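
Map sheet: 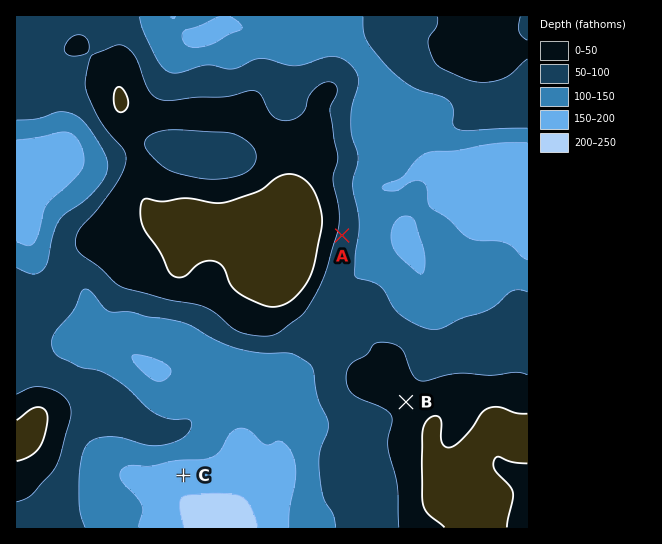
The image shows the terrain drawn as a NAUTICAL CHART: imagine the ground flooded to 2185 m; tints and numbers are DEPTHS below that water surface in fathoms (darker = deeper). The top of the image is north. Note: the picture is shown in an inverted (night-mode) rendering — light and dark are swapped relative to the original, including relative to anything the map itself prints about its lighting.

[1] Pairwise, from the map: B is above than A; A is above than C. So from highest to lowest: B A C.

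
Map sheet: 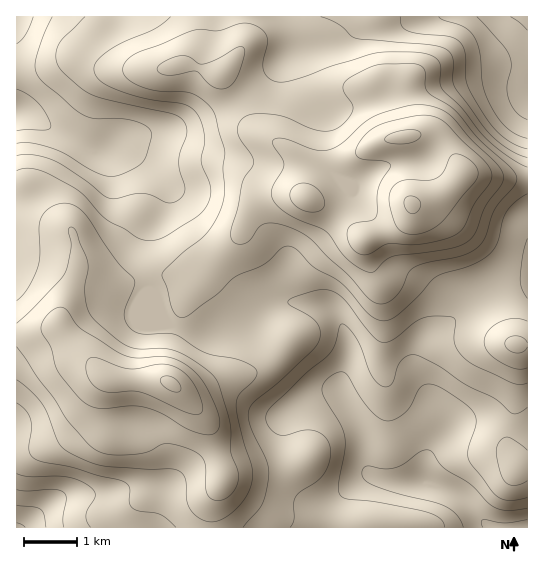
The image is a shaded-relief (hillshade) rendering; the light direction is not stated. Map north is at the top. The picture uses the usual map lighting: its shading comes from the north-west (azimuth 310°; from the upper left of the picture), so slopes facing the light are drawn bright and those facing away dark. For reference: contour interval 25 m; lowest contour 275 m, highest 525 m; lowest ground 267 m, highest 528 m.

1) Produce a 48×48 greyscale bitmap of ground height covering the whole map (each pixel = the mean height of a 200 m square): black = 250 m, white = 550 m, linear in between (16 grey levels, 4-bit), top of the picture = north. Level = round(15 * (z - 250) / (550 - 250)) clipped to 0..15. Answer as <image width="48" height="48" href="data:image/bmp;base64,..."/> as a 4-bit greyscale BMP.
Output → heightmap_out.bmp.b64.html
<image width="48" height="48" href="data:image/bmp;base64,Qk32BAAAAAAAAHYAAAAoAAAAMAAAADAAAAABAAQAAAAAAIAEAAATCwAAEwsAABAAAAAAAAAAAAAAABEREQAiIiIAMzMzAERERABVVVUAZmZmAHd3dwCIiIgAmZmZAKqqqgC7u7sAzMzMAN3d3QDu7u4A////ABIjRFVWZmZnd3d2ZlVVREVVVVREMyERESIzRFVmZmZ3eIh3ZmVVRERFRERDMiEiIjMzRFVWZnd3iJmHdmVVREREQzMyIiIzQ0RERFVWZnd3iZmYdmVVREMzMiIiIiNEVFVVVVZmZ3d3iZmYdmZlVEMyIiIiIjNFVVZmZmd3d4d4iZmYdmZmVUMyIiIiMzRVVWZnd4iIiIiIiZmYdmZmZUMzMzIjM0RVVWZ3iImZmZmZmZmIdmZmZUMzMzMzM0RVVWZ3iJmpmZmZqqmHZVVVVUMzMzMzM0RVVWZ4iZqpmZmaq6qHZVVVVEMzRDMzMzRVVWZ4maqqmZqru7mHZVVUREM0REMzMzRFVWd4mqqqqqu8y6mHZVVERDNEREQzM0RVVXeJqqu7u7zMy6mHdlVERDREVUQzREVVZniZqrvMzMzcupiId2VURDRFVURERVVmZomaq7zMvMzMqZiIh3ZVRERVVVRFVWZnd4maq7u7u7u6mIiId3dmVERVVVVVZmd3iJmqq7u6mZmZiHd3d3d2ZURWZlVWZneImZmqu7qpiIiId3d3d3d3ZVVWZmVmZneJmZqquqmYh3d3d3d3d3d3ZVVnd2ZmZneIiJmqqpmId3d3d3d3d3d2ZVZ3h3ZmZmd3iImaqpiId3d4h3d3dmZmZVZ4iHd2ZmZ3d4iZqZiIh3eIiHd3dmZmZmeJmYd3dmZmdniJmZiIh3eIiId3d3dmZniaqZh3d3ZmZneImZiIh3eIiIh3d3d3d4mqqZiHd3d2ZneImZiId3eIiIiIh3d3iJqqqZmIiHd3ZneImZiHd3d4iIiIiHd4iau7qqqpmYh3dneImZh3d2d3eIiZiIiImqvMu7u7qqmHdneImYh3ZmZnd4iZmIiJqrzMzMzMy6mHdneImYdmZmZmZ4iZmZmqq7u7zN3dzLqYd3d4iHdmZmVWZniZmaq7u7u7ze7d3LqYd3d3d3ZVVVVVVniJmqvMu7q7ze7t3Muph3d3d2VVVVVVVmeJmqvMu6qrzd3d3cy5mHd2ZlRERERVVneJmqu7uqqrvN3d3dy6mGZmVUQ0RERVZniJmaq7qqu7vMzM3dy6mGZVRDMzNERVZneImaqqqru7u8zMzcyph0REMzMzNERFZneJmqqqqqvMzMzMzLqXZTMzMzMzNERFVniJmqqpmaq8zd3My6l1RCIjMzMzNERFVniZmZmZmZqrzMzMupdUMyIjM0RERERVZ3iJmZmYiJmau7u7qXZDMyIzRERFVVZmZ4iImIiIiImZqqqqmGVDMiM0RFVWZnd3eIiIiIiIiJmZmZmYh1QzIjNERVZneIiIiJmYiIiIiJmZmZmYdlQzIjREVWZ3iImZmZmYh3d3iImZmZmYdlQzIjRFVmZ3iImZmZmZh3d3d4iJmZmIdlQzIjNFVmZneIiJmImZh3d3d3d3iIh3ZlQzIjNFVWZmZ3eIiIiJiHd2ZmZmZmZmZUQyIiNEVVZmZmd3iIiIh3d3ZmZmZVVVVEMyISM0RVVVVmZnd3d3d3ZmZmZmZVRERDMiEQ=="/>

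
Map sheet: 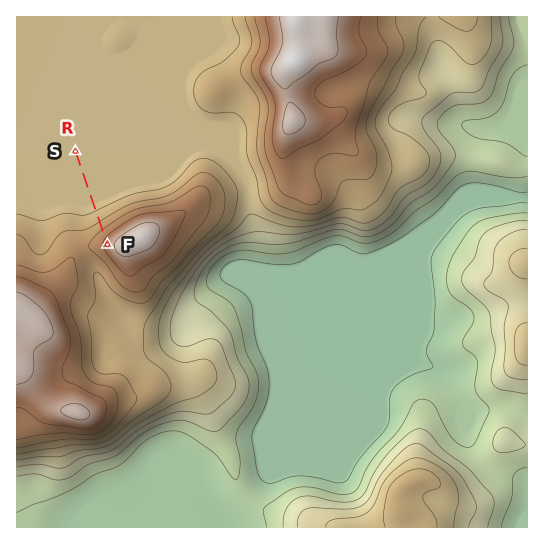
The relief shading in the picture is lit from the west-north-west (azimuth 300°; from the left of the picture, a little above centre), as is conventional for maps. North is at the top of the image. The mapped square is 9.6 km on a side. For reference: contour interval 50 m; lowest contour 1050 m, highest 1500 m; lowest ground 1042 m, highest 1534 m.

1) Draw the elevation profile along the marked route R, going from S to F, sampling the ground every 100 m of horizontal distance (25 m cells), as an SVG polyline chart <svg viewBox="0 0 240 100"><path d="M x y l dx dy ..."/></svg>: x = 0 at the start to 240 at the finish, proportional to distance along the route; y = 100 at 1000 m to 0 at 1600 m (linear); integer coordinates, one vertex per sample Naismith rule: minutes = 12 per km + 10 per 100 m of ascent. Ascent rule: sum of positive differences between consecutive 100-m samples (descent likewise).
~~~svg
<svg viewBox="0 0 240 100"><path d="M0 53l13 0 13 0 13 0 13 0 13 0 13 0 13 0 13 0 13 0 13 0 13-1 13-3 13-3 13-5 13-5 13-5 13-5 13-3 6-1"/></svg>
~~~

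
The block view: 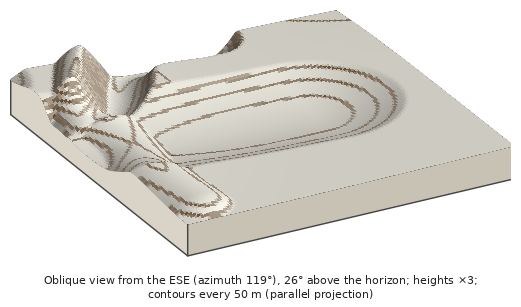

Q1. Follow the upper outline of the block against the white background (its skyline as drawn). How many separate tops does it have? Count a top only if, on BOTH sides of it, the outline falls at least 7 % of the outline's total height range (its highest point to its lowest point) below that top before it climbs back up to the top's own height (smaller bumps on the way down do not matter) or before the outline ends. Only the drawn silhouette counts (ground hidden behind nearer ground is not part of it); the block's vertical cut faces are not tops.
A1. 2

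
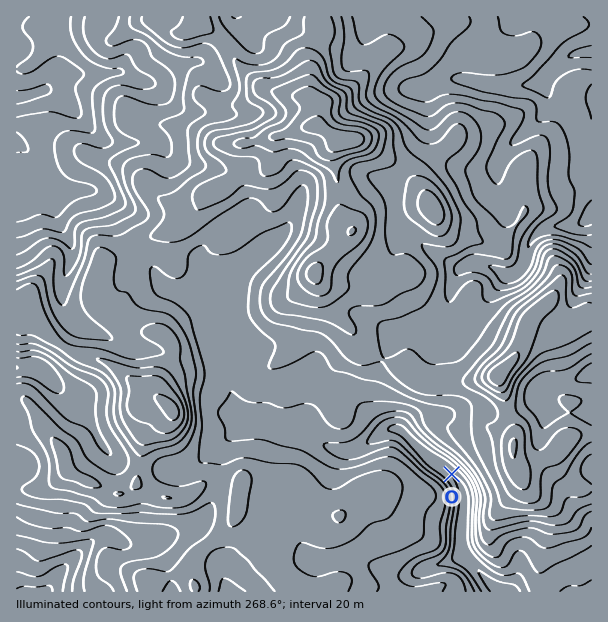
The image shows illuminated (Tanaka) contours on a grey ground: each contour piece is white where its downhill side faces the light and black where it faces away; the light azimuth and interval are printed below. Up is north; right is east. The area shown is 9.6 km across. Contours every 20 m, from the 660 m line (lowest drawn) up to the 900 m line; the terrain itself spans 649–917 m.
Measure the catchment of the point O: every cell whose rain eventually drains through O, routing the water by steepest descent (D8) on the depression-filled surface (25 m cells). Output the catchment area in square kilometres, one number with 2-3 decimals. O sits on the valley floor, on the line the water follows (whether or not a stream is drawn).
22.220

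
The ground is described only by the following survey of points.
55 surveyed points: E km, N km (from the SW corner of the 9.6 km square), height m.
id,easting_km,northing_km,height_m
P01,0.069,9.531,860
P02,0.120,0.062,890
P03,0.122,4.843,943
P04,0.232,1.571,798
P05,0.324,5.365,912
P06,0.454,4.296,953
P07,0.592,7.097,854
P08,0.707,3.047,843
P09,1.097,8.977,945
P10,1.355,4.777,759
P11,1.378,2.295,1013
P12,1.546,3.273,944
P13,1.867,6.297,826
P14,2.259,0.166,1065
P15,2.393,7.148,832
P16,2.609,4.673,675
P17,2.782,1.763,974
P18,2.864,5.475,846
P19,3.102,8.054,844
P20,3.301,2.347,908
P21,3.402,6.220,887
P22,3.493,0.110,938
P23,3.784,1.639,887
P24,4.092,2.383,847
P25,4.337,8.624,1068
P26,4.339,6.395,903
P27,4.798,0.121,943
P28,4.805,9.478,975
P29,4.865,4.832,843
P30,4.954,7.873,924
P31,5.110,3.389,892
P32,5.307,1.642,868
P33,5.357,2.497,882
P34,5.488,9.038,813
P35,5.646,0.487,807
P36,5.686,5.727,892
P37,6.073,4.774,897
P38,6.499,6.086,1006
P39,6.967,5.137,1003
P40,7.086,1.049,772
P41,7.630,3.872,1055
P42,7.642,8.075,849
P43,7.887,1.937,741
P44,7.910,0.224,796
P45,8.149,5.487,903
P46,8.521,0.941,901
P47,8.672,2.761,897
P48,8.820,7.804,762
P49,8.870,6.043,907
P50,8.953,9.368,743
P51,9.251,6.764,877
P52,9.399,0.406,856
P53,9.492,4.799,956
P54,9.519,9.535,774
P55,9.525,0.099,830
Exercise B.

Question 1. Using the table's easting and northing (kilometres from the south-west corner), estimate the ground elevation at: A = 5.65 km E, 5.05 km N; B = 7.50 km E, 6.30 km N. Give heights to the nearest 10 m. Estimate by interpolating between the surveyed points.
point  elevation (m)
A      850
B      920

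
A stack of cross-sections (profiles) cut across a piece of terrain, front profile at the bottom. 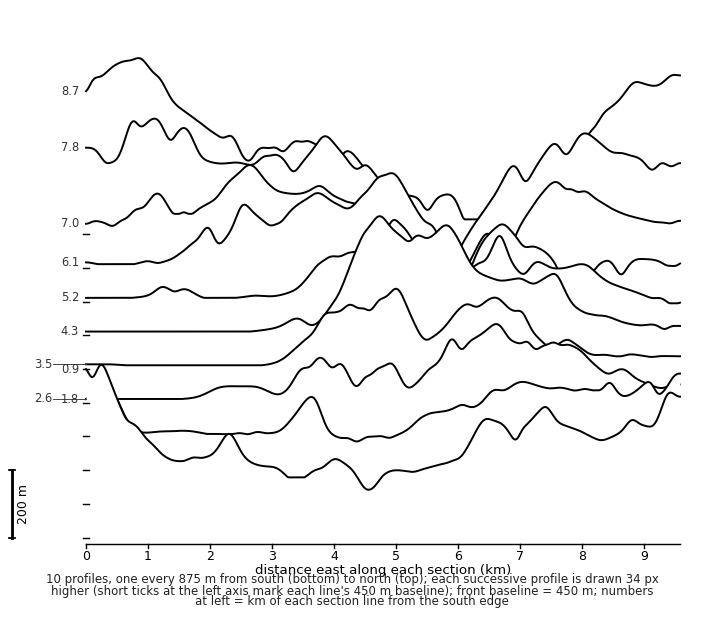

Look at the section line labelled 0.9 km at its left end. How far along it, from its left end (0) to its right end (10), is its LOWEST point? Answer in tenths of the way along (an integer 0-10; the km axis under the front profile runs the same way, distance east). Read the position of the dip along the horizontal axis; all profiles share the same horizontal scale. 5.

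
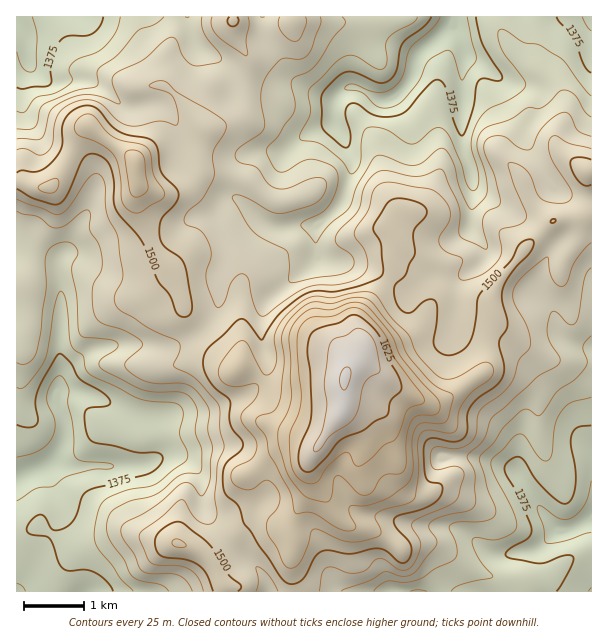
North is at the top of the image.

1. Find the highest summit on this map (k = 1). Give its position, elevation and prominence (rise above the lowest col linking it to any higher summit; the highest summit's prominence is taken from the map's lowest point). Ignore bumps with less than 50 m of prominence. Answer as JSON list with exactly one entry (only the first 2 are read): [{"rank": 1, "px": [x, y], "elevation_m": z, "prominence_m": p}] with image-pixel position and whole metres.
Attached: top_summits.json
[{"rank": 1, "px": [345, 378], "elevation_m": 1678, "prominence_m": 351}]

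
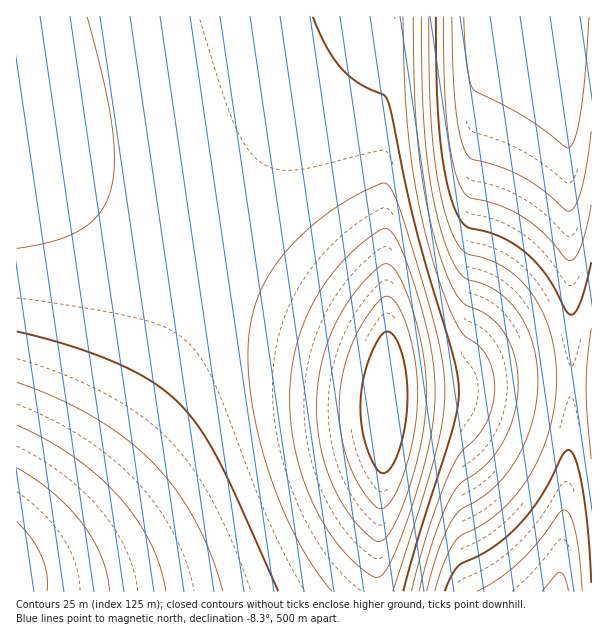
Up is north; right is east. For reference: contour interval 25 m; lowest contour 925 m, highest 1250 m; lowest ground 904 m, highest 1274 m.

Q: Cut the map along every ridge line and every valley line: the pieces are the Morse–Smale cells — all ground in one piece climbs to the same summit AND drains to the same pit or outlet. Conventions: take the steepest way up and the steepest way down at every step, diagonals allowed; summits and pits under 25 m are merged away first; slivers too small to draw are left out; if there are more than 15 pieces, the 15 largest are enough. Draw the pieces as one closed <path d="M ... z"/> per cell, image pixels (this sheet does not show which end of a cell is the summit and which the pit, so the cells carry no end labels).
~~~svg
<path d="M591 16l-574 0-1 145 86 41 99 54 174 86 11 11 1 39 9-4 71-2 24-4 100 0z"/><path d="M17 162l-1 429 359 1 11-172 2-55-3-15-10-8-174-86-99-54z"/><path d="M555 380l-64 2-24 4-71 2-6 2-4 3-1 56-9 118 1 25 215-1 0-208z"/>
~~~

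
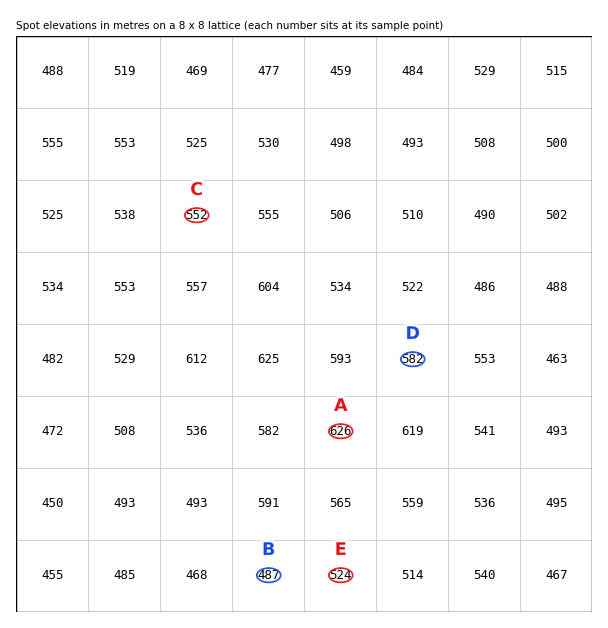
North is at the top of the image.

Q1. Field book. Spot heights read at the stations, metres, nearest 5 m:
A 625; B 485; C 550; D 580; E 525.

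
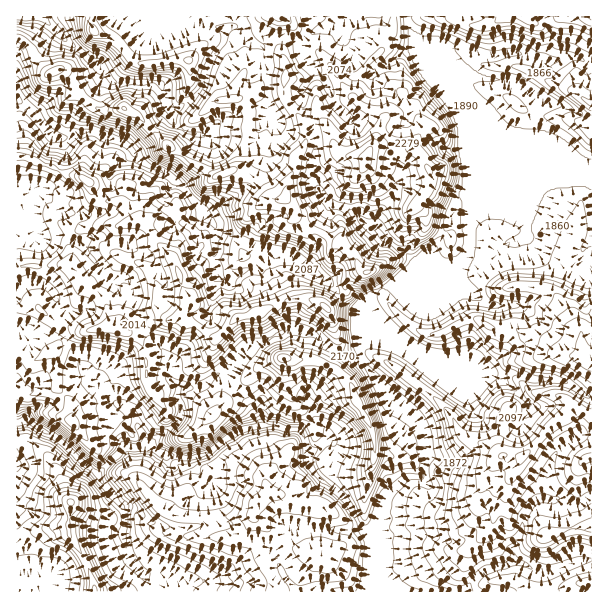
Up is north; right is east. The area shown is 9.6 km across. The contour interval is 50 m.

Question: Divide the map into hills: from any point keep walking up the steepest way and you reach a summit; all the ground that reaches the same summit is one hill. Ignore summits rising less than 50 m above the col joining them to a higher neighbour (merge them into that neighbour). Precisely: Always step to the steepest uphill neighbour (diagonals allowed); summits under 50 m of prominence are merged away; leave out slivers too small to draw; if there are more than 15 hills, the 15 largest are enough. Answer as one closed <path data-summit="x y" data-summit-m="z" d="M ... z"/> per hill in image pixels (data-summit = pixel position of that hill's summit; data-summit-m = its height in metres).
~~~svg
<path data-summit="366 159" data-summit-m="2427" d="M17 100l-1 322 8-1 14-15 18-4 21-18 16 0 7 2-2 1 9 11 21 10 6 6 5 14-12 6-3 10 7 4 19-3 11-11 13-8 7-10 0-8-5-9 2-12-10-12-2-21-7-6-25 6-26 19-9 11-37-46-14-3 6-1 4-4 8-17 6 1 11-4 7-16 15-16 18-1 5 5 5 12 7 7 9 3 12 0 5-5 2-8-14-28-4-5-26-15 7-1 28-16 27-3 18-10-25-31-21-13-12-5-12-12-22 18-2 16-12 12-5 14-19 2-17-6-20-20 13-4 10-14 4-12-2-17-3-3-8-2-14-19z"/><path data-summit="591 363" data-summit-m="2269" d="M587 181l-36 1-48 20-12 10-17 9-5 7-1 24-9 10-52 22-9 4-15 0-13 9-9 21-1 35 6 13 23 30 15 8 26-32 0-4-25-20 20 8 31 6 23 11 37 0 15 6 32 1 13 8 6 6 10 4 0-213z"/><path data-summit="522 456" data-summit-m="2270" d="M413 350l-4 1 21 17-3 9-23 27 16 19 4 11 2 31-6 11-15 2-19 17-12 32-7 4 5 9-5 51 98 1 17-20 15-6 7 0 10-6-2-8 10-21 1-15 6-10 8-7 17-1 0-9-6-15 4-13 4-9 14-13 9-5 13 1 0-36-29-19-32-1-15-6-37 0-23-11-31-6z"/><path data-summit="258 503" data-summit-m="1974" d="M276 426l-18 0-18 4-31 22-17 6-27-2-16-11-9 3-15-2-27 28 4 8 22 28-2 27 4 12 6 12 18 21 3 10 143 0-13-17-11-21 0-5 16-21 38 0 16 2 20-2-16-28-10-10-12-8-14-15-2-17-6-16-3-4-11 0z"/><path data-summit="326 308" data-summit-m="2363" d="M203 214l-17 9-27 3-28 16-7 1 27 15 15 29 0 12-5 5-12 0-9-3-6-6-1 2 6 33 8 10 16 10 5 7 0 18 11 15 4-4 14 2 7-3 6-6 14-7 24-24 43-20 21 4 18 16 14 6 16-6 0-37-13-9-17-19-33-25-22 0-18 8-15 5-14 9-4 0-7-7-3-13 2-33z"/><path data-summit="591 17" data-summit-m="2306" d="M591 16l-183 0 0 7 24 55 24 29 6 14 1-34-12-28-1-10 14 0 24 7 27-4 24 9 13 0 23-5 12 6 4 0z"/><path data-summit="357 402" data-summit-m="2235" d="M359 349l-12 5-12-2-13 22-15 18 0 9 5 12 16 21 0 4-8 8-12 7 0 11 16 18 12 8 10 10 14 25 6 7 8-5 12-32 19-17 15-2 2-2 4-9 0-27-12-24-12-11-13-7-9-9-14-21z"/><path data-summit="71 503" data-summit-m="1963" d="M26 420l-10 3 0 168 31 1 5-7 0-7-5-6 6 2 16-4 55-27 0-33-22-28-4-8-15-11-23-23z"/><path data-summit="285 197" data-summit-m="2363" d="M300 96l-7 8-17 11-3 0-5-7 0 6-6 8-6 16 2 26-6 10-2 9-37 29-8 4 9 8 2 6 9 6 18 5 8 5 12 1 8 7 2 5 21-3 12 9 12-14-2-18 15-29-9-7-3-6 0-12-5-9 2-33z"/><path data-summit="429 170" data-summit-m="2357" d="M431 79l-18 15-11 5 4 3 3 6 0 9-9 11-4 22 1 11 6 15-9 19-16 21-4 11 13 14 15 9 14 14 18-15 21-35 10 0 3 4-2-24 3-20-5-21-1-31-12-21z"/><path data-summit="591 102" data-summit-m="2160" d="M464 49l-14 1 1 9 12 28 1 37 0-34 4-7 6-5 42 4 25 17-6 18-1 18-8 20-16 37-12 12 2 1 6-5 45-18 36-1 4 3 1-121-17-7-23 5-13 0-24-9-27 4z"/><path data-summit="282 357" data-summit-m="2278" d="M294 328l-7 2-39 18-26 24 10 15 16 17 10 22 18 0 29 7 17-7-10-13-5-12 0-9 15-18 10-20 6-3-8-3-18-16z"/><path data-summit="233 99" data-summit-m="2167" d="M234 26l-4 0-6 4-1 14-9 10-8 15-6 21-11 12-19 8 2 10 16 13 22 5 15-2 27 3 4-2 6-15 6-8 0-37-4-14 0-13-12-7z"/><path data-summit="366 272" data-summit-m="2409" d="M332 204l-16 29 2 18-11 15 23 17 17 19 13 9 0 19 1-12 9-21 13-9 10-2 21-19 1-4-13-13-15-9-10-12-12-6-9-9z"/><path data-summit="56 71" data-summit-m="2024" d="M44 18l-1 5-9 15-18 18 0 43 21 18 14 19 12 2 7-21 10-15 20-19 4-11-6-8-8-3-9-11-22-16z"/>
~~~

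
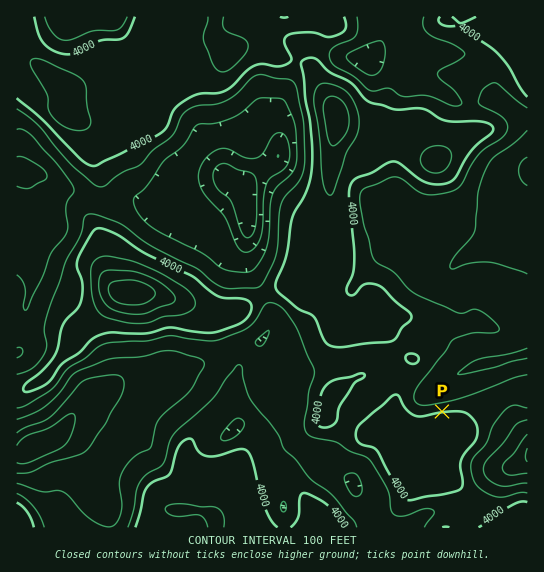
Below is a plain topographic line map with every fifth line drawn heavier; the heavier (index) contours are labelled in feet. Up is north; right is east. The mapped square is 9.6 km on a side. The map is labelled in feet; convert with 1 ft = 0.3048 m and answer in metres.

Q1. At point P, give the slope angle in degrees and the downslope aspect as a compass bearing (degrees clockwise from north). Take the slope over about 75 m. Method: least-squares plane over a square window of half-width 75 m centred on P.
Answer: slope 9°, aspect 352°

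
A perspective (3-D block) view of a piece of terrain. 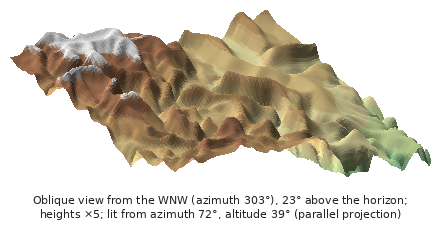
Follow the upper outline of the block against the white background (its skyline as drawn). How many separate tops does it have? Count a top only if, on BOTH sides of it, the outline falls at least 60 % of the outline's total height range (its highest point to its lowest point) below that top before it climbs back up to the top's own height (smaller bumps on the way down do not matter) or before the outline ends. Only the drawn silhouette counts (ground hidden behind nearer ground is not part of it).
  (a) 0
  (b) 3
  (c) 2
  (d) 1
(a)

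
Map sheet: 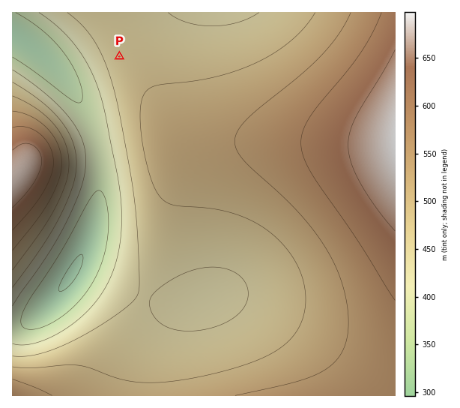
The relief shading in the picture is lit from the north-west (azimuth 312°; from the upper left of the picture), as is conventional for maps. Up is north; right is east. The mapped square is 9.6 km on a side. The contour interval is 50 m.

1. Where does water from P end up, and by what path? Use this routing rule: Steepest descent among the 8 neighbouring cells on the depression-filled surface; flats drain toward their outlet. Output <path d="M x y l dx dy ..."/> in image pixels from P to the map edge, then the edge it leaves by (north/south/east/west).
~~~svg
<path d="M119 56l-13 0-22 22-19 0-27-26-18-14-8-4"/>
exit: west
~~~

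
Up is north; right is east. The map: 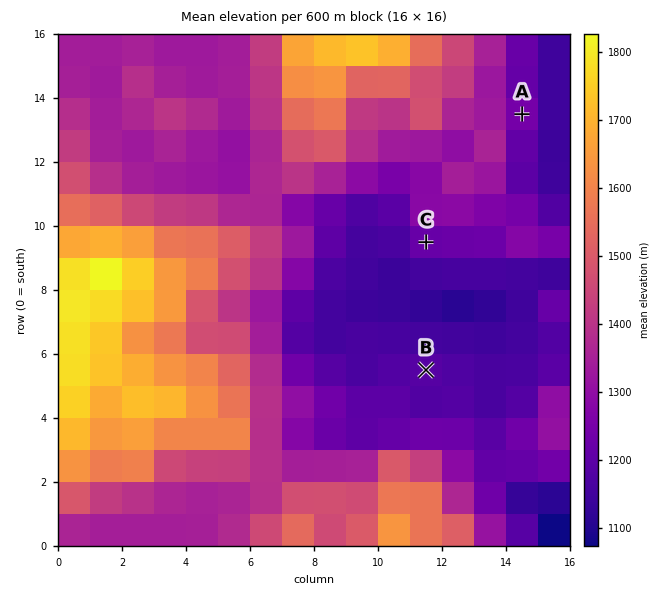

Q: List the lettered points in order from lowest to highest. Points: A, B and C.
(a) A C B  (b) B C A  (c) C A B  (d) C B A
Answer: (b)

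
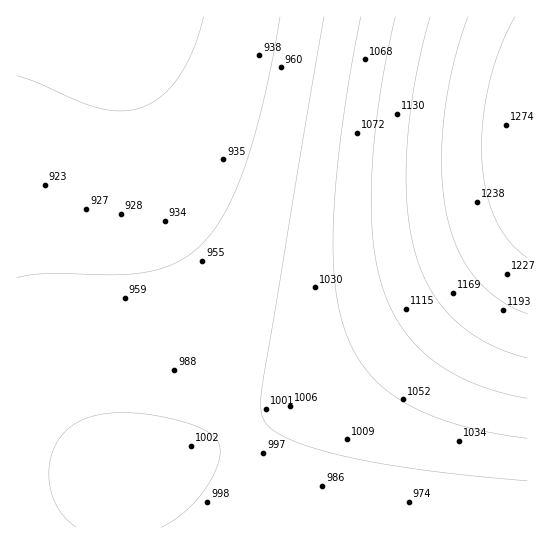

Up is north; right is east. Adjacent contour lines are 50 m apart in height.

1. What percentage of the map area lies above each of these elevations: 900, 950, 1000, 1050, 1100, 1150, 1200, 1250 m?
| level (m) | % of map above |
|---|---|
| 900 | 95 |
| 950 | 78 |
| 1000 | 47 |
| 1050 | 28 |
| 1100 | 20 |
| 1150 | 14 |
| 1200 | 8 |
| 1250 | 3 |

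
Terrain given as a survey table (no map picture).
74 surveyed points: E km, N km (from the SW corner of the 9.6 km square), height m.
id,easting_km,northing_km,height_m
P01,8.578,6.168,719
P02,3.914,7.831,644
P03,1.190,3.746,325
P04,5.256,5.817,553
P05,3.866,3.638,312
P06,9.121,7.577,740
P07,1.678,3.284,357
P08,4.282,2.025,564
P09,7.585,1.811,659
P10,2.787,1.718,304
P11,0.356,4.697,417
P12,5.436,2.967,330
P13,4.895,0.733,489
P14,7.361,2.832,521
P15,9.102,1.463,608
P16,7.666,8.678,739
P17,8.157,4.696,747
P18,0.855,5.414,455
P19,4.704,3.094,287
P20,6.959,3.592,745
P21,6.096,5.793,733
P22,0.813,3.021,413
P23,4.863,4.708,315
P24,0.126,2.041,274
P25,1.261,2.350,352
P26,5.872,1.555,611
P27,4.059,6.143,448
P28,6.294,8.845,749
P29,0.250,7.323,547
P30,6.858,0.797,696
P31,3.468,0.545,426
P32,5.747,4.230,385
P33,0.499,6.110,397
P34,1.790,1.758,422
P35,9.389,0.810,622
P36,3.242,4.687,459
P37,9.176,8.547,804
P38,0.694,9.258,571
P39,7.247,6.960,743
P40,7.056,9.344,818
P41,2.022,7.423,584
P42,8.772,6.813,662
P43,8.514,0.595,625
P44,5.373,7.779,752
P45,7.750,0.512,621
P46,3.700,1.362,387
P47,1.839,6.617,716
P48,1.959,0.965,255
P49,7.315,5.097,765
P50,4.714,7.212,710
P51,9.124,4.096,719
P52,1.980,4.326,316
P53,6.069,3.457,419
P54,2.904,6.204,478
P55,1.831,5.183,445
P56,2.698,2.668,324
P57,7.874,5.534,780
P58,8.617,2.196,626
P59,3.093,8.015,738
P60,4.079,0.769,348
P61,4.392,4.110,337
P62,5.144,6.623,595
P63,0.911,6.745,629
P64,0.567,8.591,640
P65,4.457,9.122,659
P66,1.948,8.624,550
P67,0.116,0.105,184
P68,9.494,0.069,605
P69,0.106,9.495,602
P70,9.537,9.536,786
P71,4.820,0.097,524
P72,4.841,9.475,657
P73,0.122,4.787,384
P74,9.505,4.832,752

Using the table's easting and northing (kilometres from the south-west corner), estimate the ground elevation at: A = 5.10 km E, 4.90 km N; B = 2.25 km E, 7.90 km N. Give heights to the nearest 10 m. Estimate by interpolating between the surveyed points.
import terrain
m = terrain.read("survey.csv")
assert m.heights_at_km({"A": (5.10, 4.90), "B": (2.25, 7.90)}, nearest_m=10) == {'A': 330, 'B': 570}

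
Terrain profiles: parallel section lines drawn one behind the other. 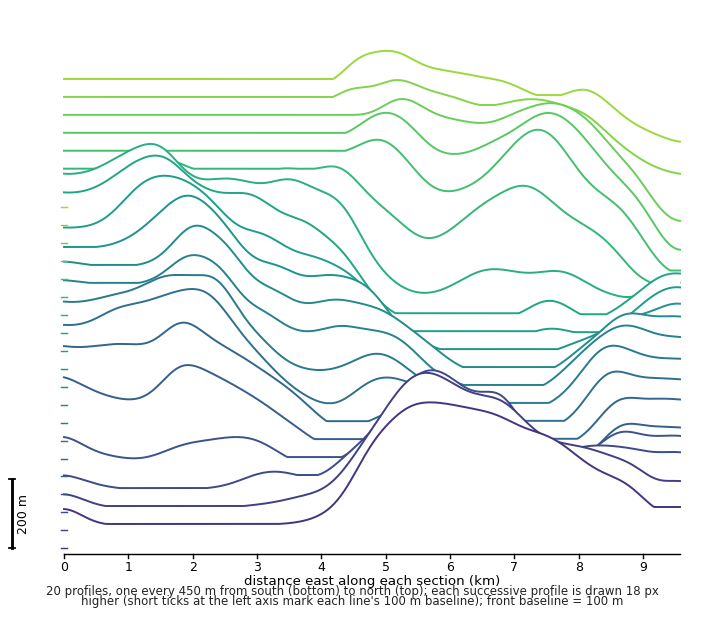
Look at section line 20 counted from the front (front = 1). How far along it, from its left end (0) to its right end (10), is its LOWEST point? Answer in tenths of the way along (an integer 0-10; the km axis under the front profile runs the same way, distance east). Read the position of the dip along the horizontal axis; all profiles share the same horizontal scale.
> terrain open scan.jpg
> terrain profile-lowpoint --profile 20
10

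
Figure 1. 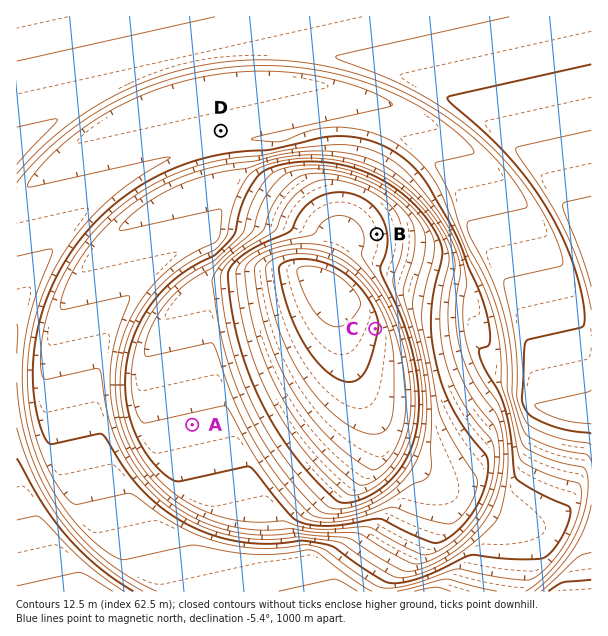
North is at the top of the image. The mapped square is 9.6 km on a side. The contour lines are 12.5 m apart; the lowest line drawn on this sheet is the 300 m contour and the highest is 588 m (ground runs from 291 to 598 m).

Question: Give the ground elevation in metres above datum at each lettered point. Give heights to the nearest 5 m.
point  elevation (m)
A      425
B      370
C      310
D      510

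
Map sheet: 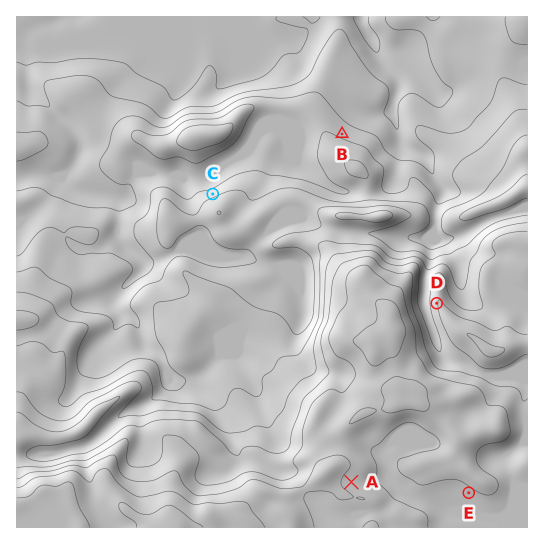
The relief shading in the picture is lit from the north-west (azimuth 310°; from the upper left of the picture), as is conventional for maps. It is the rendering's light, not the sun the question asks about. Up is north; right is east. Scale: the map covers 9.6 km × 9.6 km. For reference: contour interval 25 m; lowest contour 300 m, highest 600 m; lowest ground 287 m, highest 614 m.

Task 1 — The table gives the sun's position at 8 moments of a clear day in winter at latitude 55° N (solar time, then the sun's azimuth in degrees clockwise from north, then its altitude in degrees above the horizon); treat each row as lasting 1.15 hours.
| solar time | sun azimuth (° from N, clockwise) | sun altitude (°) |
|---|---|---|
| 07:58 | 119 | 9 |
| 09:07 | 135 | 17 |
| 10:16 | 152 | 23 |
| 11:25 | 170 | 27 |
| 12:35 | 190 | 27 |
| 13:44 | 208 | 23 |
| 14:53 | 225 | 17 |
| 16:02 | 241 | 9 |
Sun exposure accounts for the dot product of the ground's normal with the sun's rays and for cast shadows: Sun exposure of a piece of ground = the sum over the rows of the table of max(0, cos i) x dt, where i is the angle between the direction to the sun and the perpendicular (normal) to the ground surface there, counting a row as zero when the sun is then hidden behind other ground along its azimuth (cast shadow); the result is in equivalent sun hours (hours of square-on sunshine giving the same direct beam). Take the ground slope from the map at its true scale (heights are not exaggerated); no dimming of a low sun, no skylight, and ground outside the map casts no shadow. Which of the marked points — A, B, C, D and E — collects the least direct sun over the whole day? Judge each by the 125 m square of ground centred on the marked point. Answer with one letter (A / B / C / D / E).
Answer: C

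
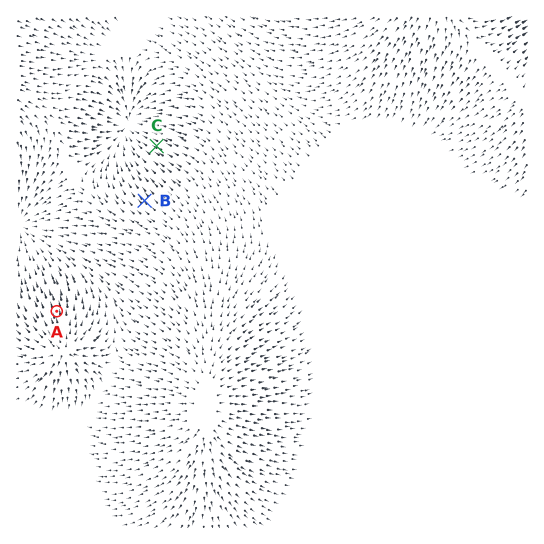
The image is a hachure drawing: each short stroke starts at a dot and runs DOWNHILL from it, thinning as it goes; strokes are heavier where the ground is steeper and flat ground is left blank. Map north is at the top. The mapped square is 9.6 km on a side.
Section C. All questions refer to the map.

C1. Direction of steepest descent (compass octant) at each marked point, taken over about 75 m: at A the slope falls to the N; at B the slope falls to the NW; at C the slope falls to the NW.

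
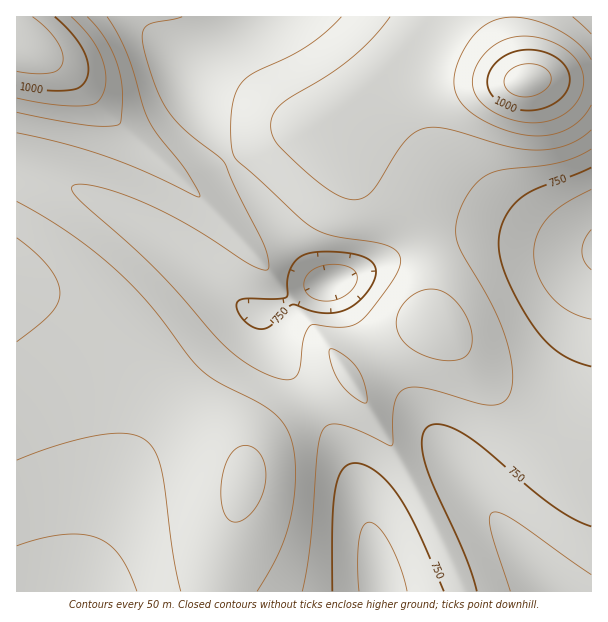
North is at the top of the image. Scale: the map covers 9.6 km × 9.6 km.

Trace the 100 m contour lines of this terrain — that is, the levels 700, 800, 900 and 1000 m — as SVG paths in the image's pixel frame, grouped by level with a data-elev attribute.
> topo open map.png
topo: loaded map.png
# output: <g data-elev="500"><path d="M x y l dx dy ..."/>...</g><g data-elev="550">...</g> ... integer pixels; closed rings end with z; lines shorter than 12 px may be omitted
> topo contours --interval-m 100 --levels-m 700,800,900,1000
<g data-elev="700"><path d="M359 591l-1-27 1-24 4-13 3-4 3-1 5 2 6 5 10 15 11 24 6 23"/><path d="M510 591l-19-61-2-12 2-4 3-2 7 1 14 8 76 54"/><path d="M591 319l-22-8-17-14-8-10-5-11-4-12-1-10 3-19 11-17 16-14 27-15"/><path d="M320 300l-11-4-5-8 1-9 6-8 10-5 14-2 12 2 8 6 2 4 0 6-9 11-13 7z"/></g><g data-elev="800"><path d="M302 591l9-49 7-95 3-13 5-7 7-3 12 2 47 20 1-3 0-24 1-15 5-11 6-4 9-2 12 1 51 15 12 2 8 0 6-3 7-9 2-10 0-15-3-17-5-18-12-28-30-51-6-15 0-11 1-10 5-12 6-12 11-14 13-7 14-4 52-6 18-6 15-8"/><path d="M17 546l22-7 23-4 19-1 15 4 12 6 11 10 9 15 9 22"/><path d="M341 17l-15 15-18 14-20 11-34 16-12 10-7 12-3 15-1 22 1 20 5 9 74 66 10 5 11 4 43 6 14 4 10 8 1 9-3 10-7 12-21 27-10 10-8 4-7 1-30-3-4 2-7 13-4 33-5 6-7 2-12-3-15-6-15-9-15-11-16-16-55-62-28-28-49-42-10-14 0-3 3-1 13 0 20 4 26 9 52 26 65 41 12 5 5-1 0-11-4-13-28-56-11-25-7-8-30-23-14-14-12-18-10-25-9-32-1-9 2-6 8-6 30-6"/></g><g data-elev="900"><path d="M230 521l9 1 10-7 9-12 6-15 2-14-2-13-6-9-9-6-7 0-8 4-6 8-5 13-2 17 1 15 3 12z"/><path d="M17 342l34-28 7-11 2-10-3-12-8-14-14-15-18-14"/><path d="M17 112l73 14 21 0 9-3 2-30-4-27-12-27-19-22"/><path d="M591 60l-6-9-8-9-23-14-26-9-12-2-12 1-18 6-14 14-13 22-4 11-1 10 1 9 3 8 5 7 8 8 24 13 27 9 23 1 19-5 16-11 11-15"/></g><g data-elev="1000"><path d="M519 110l14 0 12-2 11-6 8-7 5-9 1-9-4-9-6-8-17-8-18-2-18 4-13 11-6 13 0 8 2 6 4 6 7 5z"/><path d="M17 86l27 4 22 0 12-2 8-7 2-13-4-17-12-17-17-17"/></g>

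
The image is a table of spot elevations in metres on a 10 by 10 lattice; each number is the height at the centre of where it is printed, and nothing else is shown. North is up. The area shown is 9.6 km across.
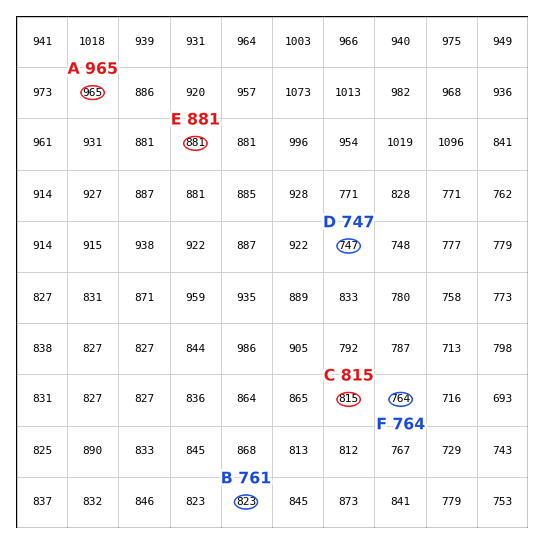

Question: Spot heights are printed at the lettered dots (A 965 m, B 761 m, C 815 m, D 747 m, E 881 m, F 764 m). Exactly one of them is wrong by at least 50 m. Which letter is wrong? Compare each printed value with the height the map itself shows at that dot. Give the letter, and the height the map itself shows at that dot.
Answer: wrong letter B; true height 823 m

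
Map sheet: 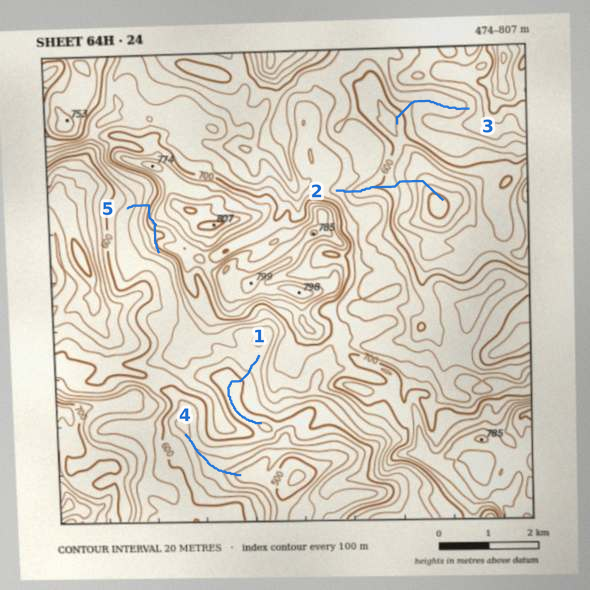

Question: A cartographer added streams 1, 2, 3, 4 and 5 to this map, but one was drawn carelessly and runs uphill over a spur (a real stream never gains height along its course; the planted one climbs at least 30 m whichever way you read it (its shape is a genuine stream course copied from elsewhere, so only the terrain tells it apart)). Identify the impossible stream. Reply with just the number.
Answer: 5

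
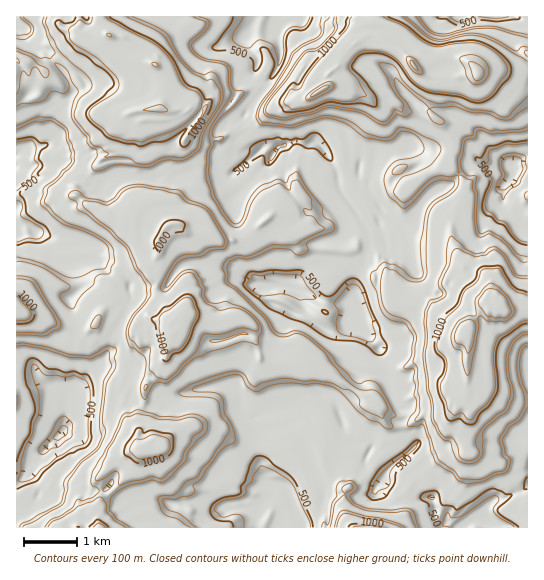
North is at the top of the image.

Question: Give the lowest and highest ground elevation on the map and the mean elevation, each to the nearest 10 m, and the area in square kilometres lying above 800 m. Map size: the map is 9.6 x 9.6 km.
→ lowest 130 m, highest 1360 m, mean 730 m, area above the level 29.5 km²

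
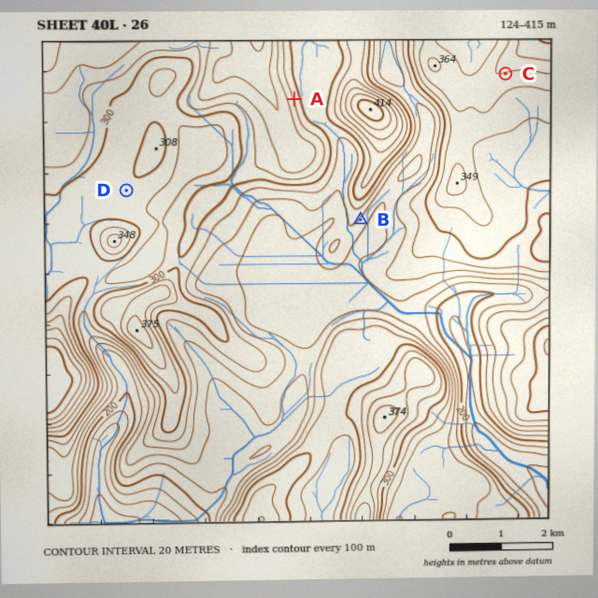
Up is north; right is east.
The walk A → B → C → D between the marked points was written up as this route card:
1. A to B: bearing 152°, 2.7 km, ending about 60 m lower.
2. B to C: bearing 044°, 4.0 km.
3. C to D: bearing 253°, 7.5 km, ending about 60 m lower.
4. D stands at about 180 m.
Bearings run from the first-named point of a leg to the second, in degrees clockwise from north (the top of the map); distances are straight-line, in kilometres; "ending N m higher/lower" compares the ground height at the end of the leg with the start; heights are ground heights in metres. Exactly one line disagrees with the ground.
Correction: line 4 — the height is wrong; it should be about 290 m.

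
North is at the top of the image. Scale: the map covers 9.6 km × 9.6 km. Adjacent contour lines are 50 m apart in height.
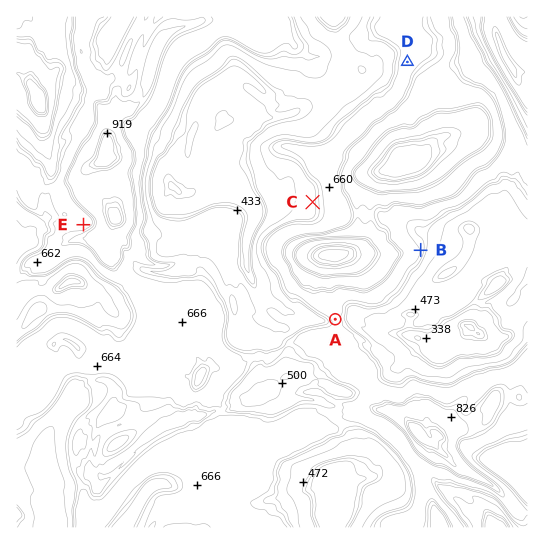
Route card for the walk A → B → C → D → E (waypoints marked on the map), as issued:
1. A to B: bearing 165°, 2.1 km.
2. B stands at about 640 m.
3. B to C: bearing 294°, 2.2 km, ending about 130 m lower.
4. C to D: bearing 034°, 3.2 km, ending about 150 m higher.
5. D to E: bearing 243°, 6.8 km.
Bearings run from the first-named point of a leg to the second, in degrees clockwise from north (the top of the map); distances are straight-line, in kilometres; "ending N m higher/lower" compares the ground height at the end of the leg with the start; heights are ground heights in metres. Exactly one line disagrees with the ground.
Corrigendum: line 1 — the bearing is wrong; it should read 51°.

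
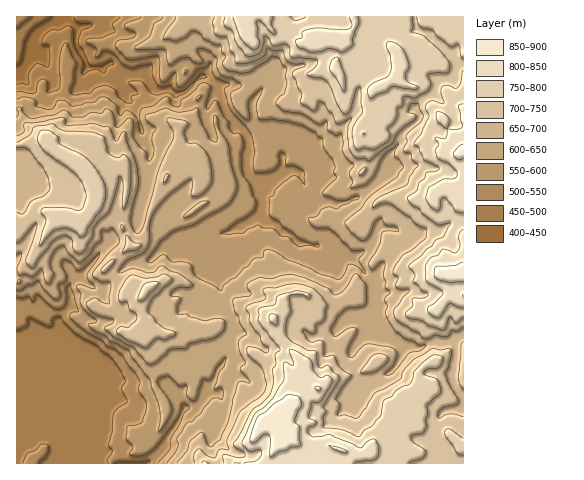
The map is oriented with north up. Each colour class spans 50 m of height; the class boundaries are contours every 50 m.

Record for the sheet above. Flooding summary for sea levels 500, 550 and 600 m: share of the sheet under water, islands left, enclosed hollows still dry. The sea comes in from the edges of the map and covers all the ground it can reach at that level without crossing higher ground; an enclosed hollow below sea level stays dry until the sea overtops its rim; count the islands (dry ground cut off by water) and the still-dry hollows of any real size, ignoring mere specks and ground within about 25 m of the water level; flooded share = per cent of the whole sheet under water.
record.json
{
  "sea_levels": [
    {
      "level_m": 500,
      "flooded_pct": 10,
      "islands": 0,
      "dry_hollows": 0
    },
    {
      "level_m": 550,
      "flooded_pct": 17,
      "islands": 0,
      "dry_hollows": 0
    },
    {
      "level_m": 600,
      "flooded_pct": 30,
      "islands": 0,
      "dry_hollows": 0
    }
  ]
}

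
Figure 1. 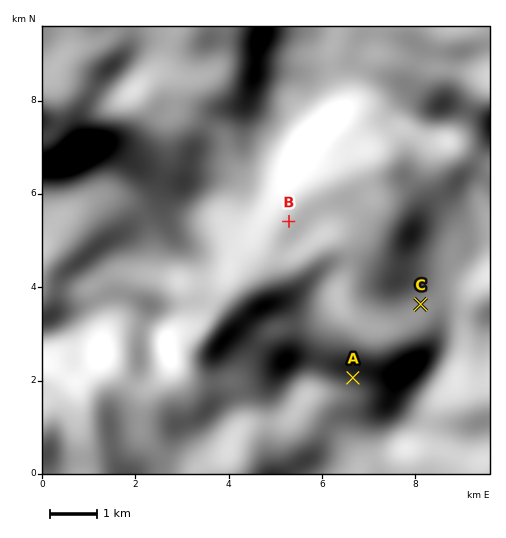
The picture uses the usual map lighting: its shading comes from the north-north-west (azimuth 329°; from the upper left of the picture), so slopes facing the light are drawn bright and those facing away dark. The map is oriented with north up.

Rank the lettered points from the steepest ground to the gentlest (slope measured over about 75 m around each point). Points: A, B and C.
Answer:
A C B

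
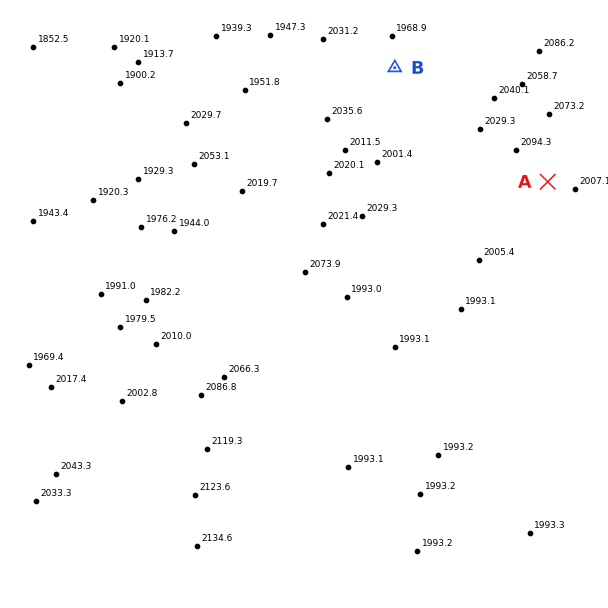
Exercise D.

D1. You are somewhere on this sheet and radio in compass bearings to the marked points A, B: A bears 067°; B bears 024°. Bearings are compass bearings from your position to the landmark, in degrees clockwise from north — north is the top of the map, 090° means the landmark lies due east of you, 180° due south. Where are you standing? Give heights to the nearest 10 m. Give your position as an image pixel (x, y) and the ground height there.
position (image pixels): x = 297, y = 288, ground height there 2050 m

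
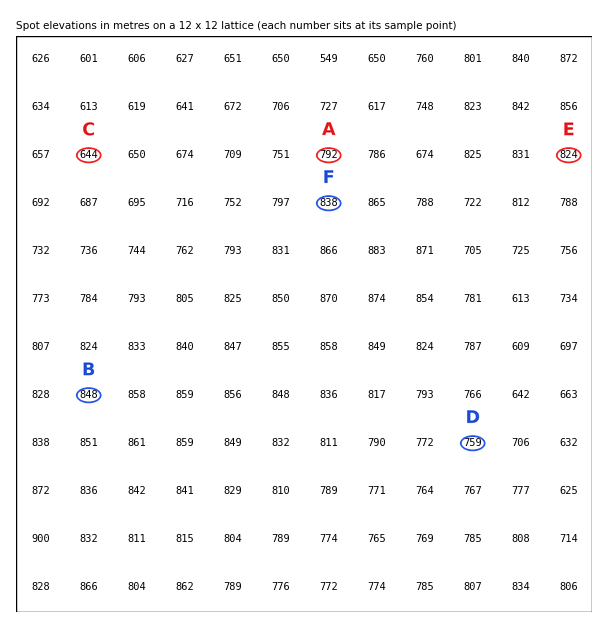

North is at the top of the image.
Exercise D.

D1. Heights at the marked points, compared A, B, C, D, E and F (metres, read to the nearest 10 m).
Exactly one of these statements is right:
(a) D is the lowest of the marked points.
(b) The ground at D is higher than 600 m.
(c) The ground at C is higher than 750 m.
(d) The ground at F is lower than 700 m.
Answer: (b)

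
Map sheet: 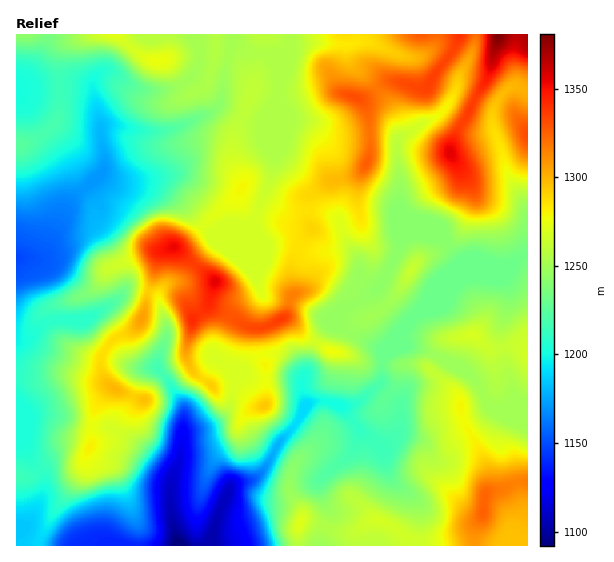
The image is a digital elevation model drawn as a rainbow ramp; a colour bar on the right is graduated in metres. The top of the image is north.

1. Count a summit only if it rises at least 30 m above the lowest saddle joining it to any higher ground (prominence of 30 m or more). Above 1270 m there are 2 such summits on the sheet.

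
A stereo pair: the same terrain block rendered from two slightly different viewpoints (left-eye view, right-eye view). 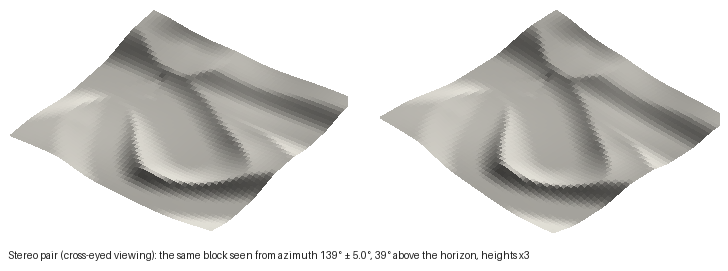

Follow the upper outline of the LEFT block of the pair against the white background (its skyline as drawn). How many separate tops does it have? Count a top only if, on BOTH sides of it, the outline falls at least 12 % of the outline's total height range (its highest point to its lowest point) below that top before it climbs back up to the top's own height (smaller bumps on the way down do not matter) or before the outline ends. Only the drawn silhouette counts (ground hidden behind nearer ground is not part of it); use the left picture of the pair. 1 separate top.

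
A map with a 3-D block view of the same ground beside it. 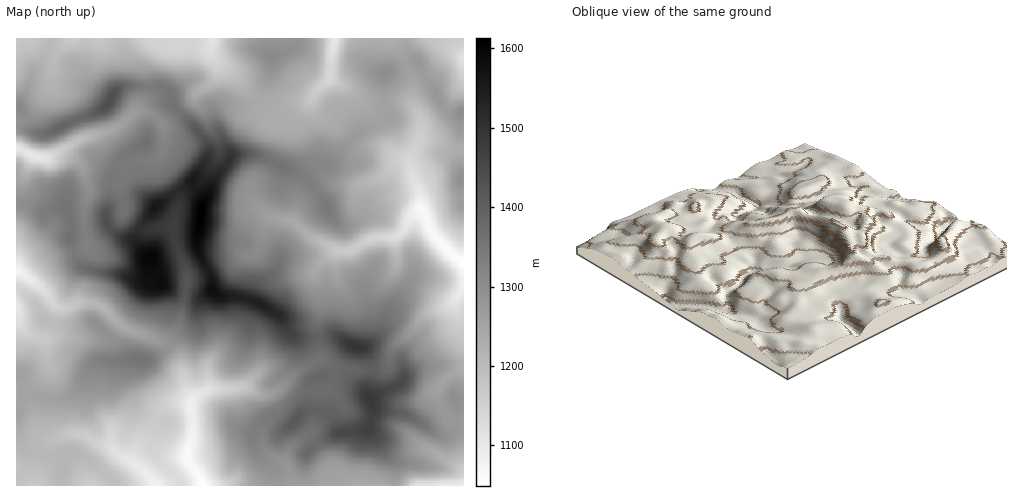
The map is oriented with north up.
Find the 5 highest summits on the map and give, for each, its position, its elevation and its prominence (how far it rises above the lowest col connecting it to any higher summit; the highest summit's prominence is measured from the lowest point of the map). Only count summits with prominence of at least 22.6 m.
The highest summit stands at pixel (201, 211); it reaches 1613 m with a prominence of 564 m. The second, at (150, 258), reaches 1599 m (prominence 92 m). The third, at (213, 289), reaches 1579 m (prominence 30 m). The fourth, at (155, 207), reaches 1559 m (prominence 43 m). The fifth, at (356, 347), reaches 1498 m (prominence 102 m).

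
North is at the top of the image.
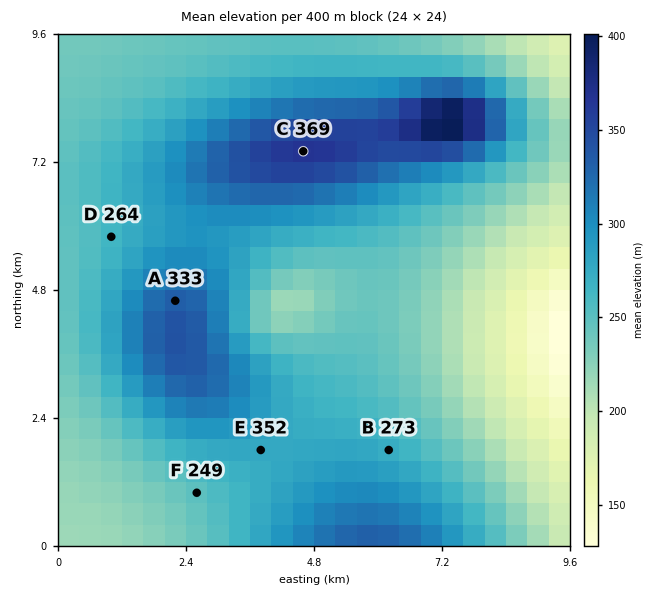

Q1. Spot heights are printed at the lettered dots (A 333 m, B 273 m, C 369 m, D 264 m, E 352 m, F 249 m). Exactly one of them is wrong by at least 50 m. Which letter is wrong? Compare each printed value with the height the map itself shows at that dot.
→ E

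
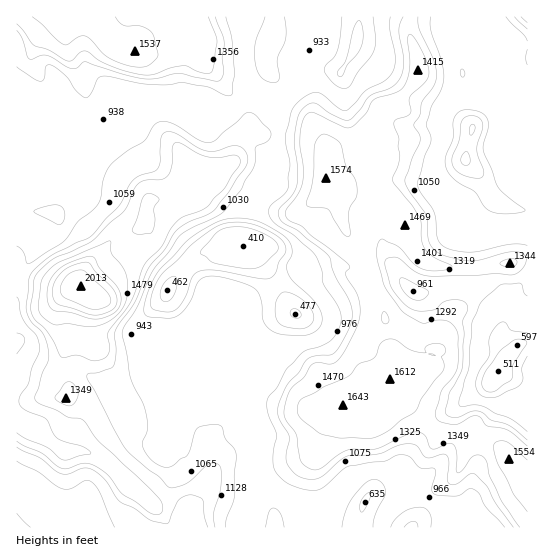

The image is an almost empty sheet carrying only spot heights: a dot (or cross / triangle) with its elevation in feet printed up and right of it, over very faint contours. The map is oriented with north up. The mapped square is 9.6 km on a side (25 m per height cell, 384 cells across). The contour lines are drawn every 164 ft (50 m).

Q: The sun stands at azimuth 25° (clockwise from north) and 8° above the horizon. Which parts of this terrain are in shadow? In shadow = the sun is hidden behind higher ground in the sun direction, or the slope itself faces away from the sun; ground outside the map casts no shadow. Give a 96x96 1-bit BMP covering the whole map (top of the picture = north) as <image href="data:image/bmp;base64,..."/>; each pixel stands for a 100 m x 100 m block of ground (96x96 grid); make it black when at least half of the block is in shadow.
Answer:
<image width="96" height="96" href="data:image/bmp;base64,Qk2+BAAAAAAAAD4AAAAoAAAAYAAAAGAAAAABAAEAAAAAAIAEAAATCwAAEwsAAAIAAAAAAAAA////AAAAAAAAAAAAAAAAAAAAB/8AAAAAAABAAAAAB/4AAAAAAADAAAAAB/wAAABwAAD4AcABB/wAAADwAAD+A8ABj/gAAAHwAAB/B+ABz/AAAAPgAAB///AB//AAAAfAAAB///gw/+AAAA+AAAB///w4/+AAAB8AAAB///x+f8AAAD4AAAD/////h8AAAHwAAAH/////x8AAAfgAAAHIP///58AAB/AAAAHgH///54AAD+AAAAH0D///44AAD8AAAAH4B///4AAHH4AAAAH4AAf84AAP/wAAAAH8AAH4AAAf/gAAAAH8A+BwAAA//gAAAAH4D+AAAAA//AAAAAHwPgAAAAB//AAAAADgOAAAAAB/wAAAAAAAAAAAAAA/gAAAAAAAAAAAAADAAAAAAAAAAAAAAADwAAAAAAAAAAAAAAD4AAAAAAAAAAAAAAD/AAAAAAAAAAAAAAD//gAAAAAAAAAAAAb//wAAAAAAAAAAAAT//4AAAAAAAAAAABD//4AAAAAAAAAAADj//wAAAAAAAAAAABz//gAAAAAAAAAAAB7//gAAAAAAAAAAAB7//wAAAAAAAAAAAB///8AAAAAAAAAAAD///+AAAAAPCAAAAD////AAAAA//gAAADj///gAAAB//wAAABD///gAAAB//wAAAABv/EAAAAD//4AAAABn8AAAAAD//4B8AOBngAAwAAD//4D/APB3AAA4AAH//4H/wfgwAAA8AAP//wH///wAAAA+AAf//gP///wAAAA+AA///AP///4AAAD/AB///wf/4f4AAAD/wP///4f4AAAAAAB//////wfgAAAAAAB//////AfAAAAAAAAH////+AfAAAAAAAAH////4AeAAAAAAAAH////wAMAAAAAAAAH////gAAAAAAAAAAD///+AAAAAAAAAAAD///+AAAAAAABgAAD//zwAAAAAAAPwAAB/AAAAAAAAAD/wAAAAAAAAAAAAB8DgAAAAAAAAAAAAD8AAAAABgAAAAAAAHwAAAAAAAA4AAAAAHgAAAAAAAA4AAAAAPAAAAAAAAA8AAAAA+AAAAAAAAA8AAAAB8AAAAAAAAA+AAAAB8AAAAAAAAA+AAAAB8AAAAAAAAA+AAAAB4AAAAAAAAAcAAAAD4AAAAAAAAAcAAAADgAAAAAAAAAcAAAADgAAAAAAAAAMAAAAHgAAAAAAAAAIAAAAHwAAAAAAAAAAAAAAH4AAAfwAAAAAAAHAH4AAB/8DAAAAAAOAH4AAD//HwAAAAAAAHwAMH///8AAAAAAAAAAeP////AAAAAAAAAB/f////gAAAAAAAAD//////gAAAAAAAAD//////AAAAAAAAAD//////AAAAAAAAAD/////8AAAAAOAAAD///4f4AAAAAPAAAD///AAAAAAAAPAABD/38AAAAAAAAPAABj/jwAAAAAAAAPAABz+DgABAAAAAAPAAB78AAACAAAAAAOAAA/wAAAAAAAAAAOAAA/gAAAAAAAAADAAAA/AAAAAAAAAACAAAA+AAAAAAAAAAAAAAA8="/>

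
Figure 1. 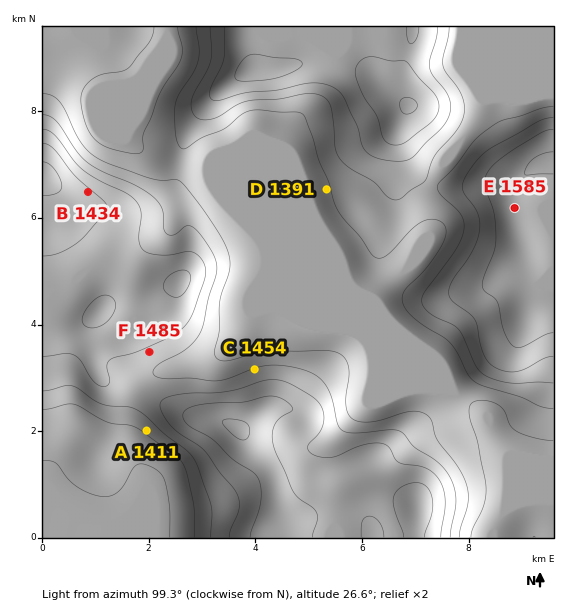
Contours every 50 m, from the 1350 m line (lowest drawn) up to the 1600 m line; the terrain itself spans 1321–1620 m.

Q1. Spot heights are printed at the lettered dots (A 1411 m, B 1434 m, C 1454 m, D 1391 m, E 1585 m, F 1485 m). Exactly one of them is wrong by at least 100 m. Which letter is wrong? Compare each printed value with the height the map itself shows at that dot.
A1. B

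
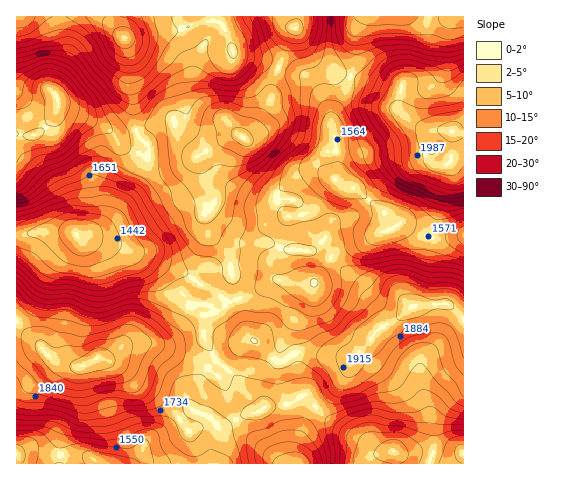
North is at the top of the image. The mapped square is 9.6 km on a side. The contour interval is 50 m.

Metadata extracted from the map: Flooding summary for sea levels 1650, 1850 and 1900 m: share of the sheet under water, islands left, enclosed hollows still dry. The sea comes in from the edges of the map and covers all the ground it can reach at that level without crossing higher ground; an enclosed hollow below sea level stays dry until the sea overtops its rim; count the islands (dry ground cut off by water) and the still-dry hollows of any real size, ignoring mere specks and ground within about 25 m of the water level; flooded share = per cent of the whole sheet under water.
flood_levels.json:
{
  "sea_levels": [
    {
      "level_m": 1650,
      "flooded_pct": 28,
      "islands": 0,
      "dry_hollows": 1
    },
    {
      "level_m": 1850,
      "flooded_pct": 75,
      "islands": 1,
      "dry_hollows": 0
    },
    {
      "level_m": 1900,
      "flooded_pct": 83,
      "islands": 1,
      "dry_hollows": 0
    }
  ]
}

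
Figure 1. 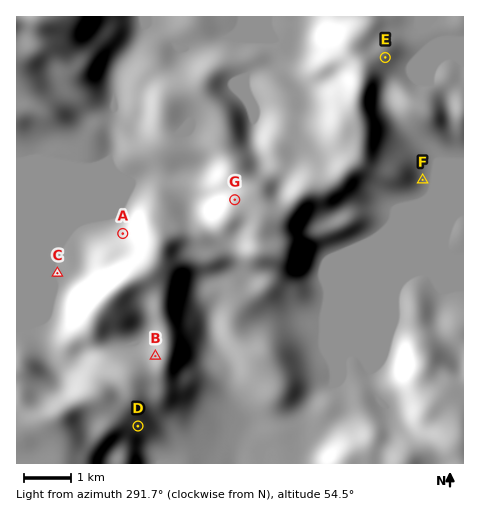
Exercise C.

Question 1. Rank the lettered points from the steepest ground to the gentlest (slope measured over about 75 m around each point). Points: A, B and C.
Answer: A B C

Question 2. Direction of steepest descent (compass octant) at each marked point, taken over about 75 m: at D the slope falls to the SE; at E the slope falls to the SE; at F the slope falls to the E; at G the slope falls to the NW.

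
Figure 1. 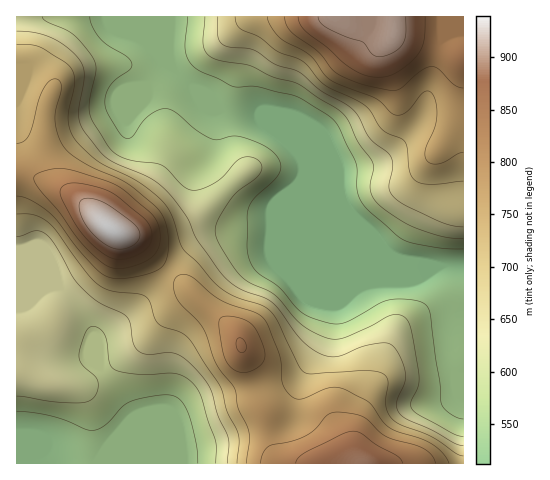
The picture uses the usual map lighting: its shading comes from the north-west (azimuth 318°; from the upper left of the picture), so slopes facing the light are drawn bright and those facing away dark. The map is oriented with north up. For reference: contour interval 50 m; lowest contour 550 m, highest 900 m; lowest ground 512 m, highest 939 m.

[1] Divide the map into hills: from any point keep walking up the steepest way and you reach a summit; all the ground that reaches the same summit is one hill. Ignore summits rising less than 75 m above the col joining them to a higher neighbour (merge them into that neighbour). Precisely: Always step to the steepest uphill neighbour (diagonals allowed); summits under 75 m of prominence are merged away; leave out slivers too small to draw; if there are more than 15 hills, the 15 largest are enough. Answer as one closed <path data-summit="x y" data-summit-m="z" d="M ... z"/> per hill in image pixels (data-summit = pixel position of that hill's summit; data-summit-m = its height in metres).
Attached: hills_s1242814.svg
<path data-summit="110 229" data-summit-m="939" d="M171 16l-155 1 1 447 77 0 35-39 4-7-1-6-32-44 0-20-2-11 28-19 27-26 25-31 16-16 14-9 28-4 29 1 82 33 68-1-25-11-12-16-28-27-10-14-82-83-36-4-13-15-15-7-20-19-4-9z"/><path data-summit="395 32" data-summit-m="910" d="M463 16l-291 0-2 44 4 9 13 13 7 6 15 7 13 15 36 4 82 83 10 14 28 27 12 16 26 12 47 0z"/><path data-summit="362 463" data-summit-m="889" d="M463 266l-53 1-50 21-13 12-17 7-1 12-7 22-18 29-9 8-11 4-69 14-22 7-20 12-53 21-26 27 369 1 1-87-10-5-4-10 1-35 5-11 8-4z"/><path data-summit="242 346" data-summit-m="854" d="M250 232l-34 2-17 7-22 21-24 30-27 26-28 19 2 11 0 20 33 46-4 11-12 13 56-23 26-14 80-17 16-6 9-8 18-29 10-36 15-5 13-12 43-19 7-2 20-1-83 0-73-31z"/>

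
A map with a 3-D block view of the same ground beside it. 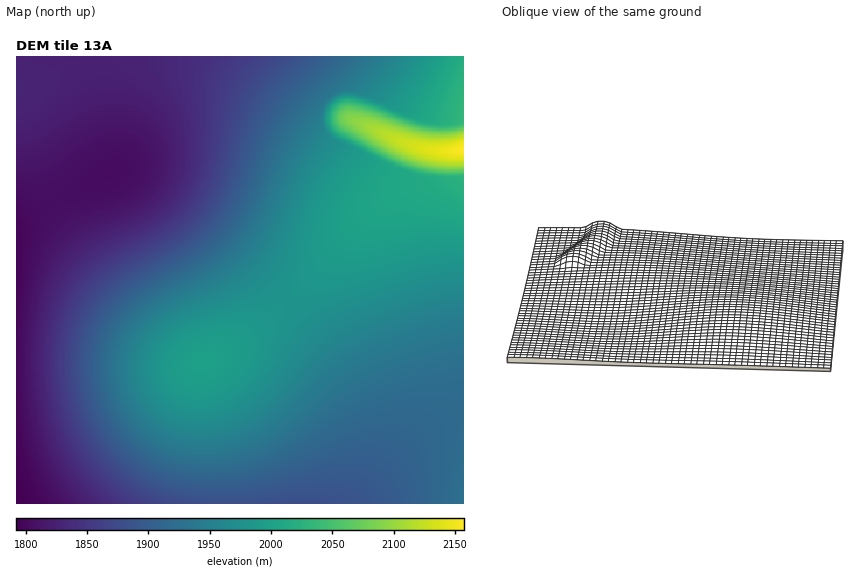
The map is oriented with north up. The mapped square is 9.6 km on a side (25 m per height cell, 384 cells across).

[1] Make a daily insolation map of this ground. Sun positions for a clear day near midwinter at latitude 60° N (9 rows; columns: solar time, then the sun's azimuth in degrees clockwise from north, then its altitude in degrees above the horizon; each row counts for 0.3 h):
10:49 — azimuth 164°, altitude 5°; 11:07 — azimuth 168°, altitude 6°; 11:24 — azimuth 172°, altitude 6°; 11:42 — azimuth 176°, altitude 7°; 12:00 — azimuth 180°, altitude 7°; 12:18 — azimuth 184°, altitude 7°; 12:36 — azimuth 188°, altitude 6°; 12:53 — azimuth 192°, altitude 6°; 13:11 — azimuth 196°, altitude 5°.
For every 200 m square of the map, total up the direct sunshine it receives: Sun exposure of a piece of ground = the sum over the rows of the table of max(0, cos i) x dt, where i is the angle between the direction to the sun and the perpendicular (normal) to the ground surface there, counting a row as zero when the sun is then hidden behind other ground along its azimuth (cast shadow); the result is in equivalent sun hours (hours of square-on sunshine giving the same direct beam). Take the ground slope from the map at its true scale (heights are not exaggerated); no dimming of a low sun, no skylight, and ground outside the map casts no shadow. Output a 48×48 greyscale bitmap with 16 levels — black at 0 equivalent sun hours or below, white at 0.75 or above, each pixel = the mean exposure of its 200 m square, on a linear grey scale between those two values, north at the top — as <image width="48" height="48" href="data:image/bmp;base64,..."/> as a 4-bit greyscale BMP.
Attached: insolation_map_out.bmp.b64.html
<image width="48" height="48" href="data:image/bmp;base64,Qk32BAAAAAAAAHYAAAAoAAAAMAAAADAAAAABAAQAAAAAAIAEAAATCwAAEwsAABAAAAAAAAAAAAAAABEREQAiIiIAMzMzAERERABVVVUAZmZmAHd3dwCIiIgAmZmZAKqqqgC7u7sAzMzMAN3d3QDu7u4A////AGZmd3d4iIiIiIiIiIiIiHd3d3dmZmZmZmZnd3eIiIiJmZmYiIiIiHd3d3dmZmZmZmZnd3eIiIiJmZmYiIiIiHd3d3dmZmZmZWZnd3eIiIiZmZmYiIiIiHd3d3dmZmZmZWZnd3eIiIiJmZmYiIiIh3d3d3dmZmZmZmZnd3eIiIiImZmIiIiIh3d3d3dmZmZmZmZnd3d4iIiIiIiIiIiIh3d3d3dmZmZmZmZnd3d4iIiIiIiIiIiId3d3d3dmZmZmZmZmd3d3iIiIiIiIiIiHd3d3d3d2ZmZmZmZmd3d3d4iIiIiIiIh3d3d3d3d2ZmZmZmZmZ3d3d3d3eIiHd3d3d3d3d3d3ZmZmZmZmZnd3d3d3d3d3d3d3d3d3d3d3dmZmZmZmZmZmd3d3d3d3d3d3d3d3d3d3d2ZmZmZmZmZmZmZmZmZnd3d3d3d3d3d3d3dmZmZmZmZmZmZmZmZmZmZ3d3d3d3d3d3d3ZmZmZmZVVVVVVVZmZmZmd3d3d3d3d3d3d2ZmVVVVVVVVVVVVVmZmZ3d3d3d3d3d3d2ZVVVVVVEREREVVVVZmZnd3d3d3d3d3d2ZVVVVEREREREREVVVmZmd3d3d3d3d3d2VVVVREREMzNERERVVWZmd3d3d3d3d3d2VVVUREQzMzMzNERFVWZmZ3d3d3d3d3d2VVVUREMzMzMzM0REVVZmZ3d3d3d3d3d2VVVERDMzMzMzMzREVVZmZnd3d3d3d3d2VVVERDMzMzMzMzRERVVmZnd3d3d3d3d2VVVERDMzMyIzMzRERVVmZmd3d3d3d3d2VVVERDMzMyIzMzNERVVWZmd3d3d3d3d2ZVVURDMzMzMzMzNERVVWZmZ3d3d3d3d2ZVVUREMzMzMzMzNERFVWZmZmd3d3d3d2ZVVVREQzMzMzMzRERFVVZmZmZ3d3d3d2ZlVVRERDMzMzM0RERFVVVmZmZmd3d3d2ZmVVVEREREMzRERERFVVVWZmZmZnd3d2ZmVVVVRERERERERERFVVVVZmZmZmd3d2ZmZlVVVVRERERERERVVVVVVWZmZmZnd2ZmZmZVVVVVVVVVVVVVVVVVVVVmZmZmd2ZmZmZmVVVVVVVVVVVVVVVVVVVWZmZnd2ZmZmZmZmZVVVVVVVVVVVVVVVVVaO///3ZmZmZmZmZmZlVVVVVVVURVVVVr/////3ZmZmZmZmZmZmZVVVVVRERERVv//9upmmZmZmZmZmZmZmZlVVVVREREbP/9p1MREWZmZmZmZmZmZmZlVVVVRERJ//2mMQAAAGZmZmZmZmZmZmZmVVVURERc3JYgAAAAAGZmZmZmZ3ZmZmZmVVVURERERCAAAAAAAWZmZmZmZmZmZmZmVVVUREQwAAAAAAAAAWZmZmZmZmZmZmZlVVVUREQxAAAAAAABE2ZmZmZmZmZmZmZlVVVUREQyAAAAABIjRWZmZmZmZmZmZmZlVVVEREQyAAAAASNEVVVWZmZmZmZmZmZVVVVEREQyEAABI0REVVVVVVZmZmZmZlVVVVREREQzIAASM0REVQ=="/>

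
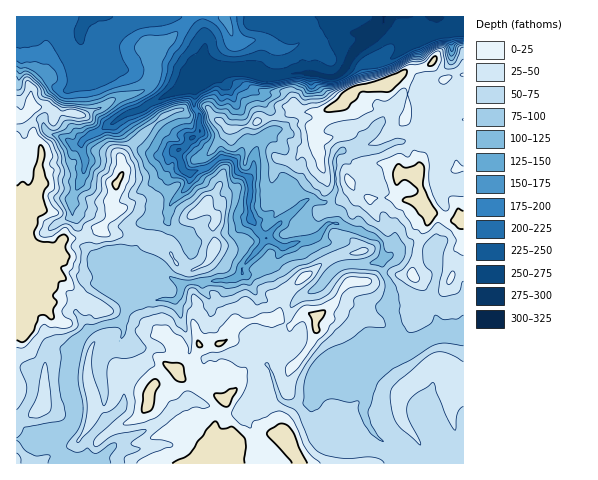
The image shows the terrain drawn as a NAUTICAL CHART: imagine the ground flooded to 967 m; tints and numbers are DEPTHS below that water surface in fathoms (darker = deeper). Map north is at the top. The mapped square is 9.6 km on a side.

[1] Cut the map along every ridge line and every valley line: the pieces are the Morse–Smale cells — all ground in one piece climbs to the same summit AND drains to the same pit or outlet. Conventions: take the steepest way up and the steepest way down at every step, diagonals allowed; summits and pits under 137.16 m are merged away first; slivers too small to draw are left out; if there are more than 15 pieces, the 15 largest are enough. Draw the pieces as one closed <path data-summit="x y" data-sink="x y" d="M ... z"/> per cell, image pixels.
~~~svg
<path data-summit="17 229" data-sink="384 17" d="M383 16l-367 1 1 447 38 0 7-9-9-18 14-5 9-11 1-14-7-25 1-13 6-26 12-13 15-6 15-2 8-13 9-6 21-3 17 1 4-3 4-13 3-2 39-2 15-5 3-3 3-9 16-18 8-12 32-30-8-10-6-2-15 21-12 7-8 1-4-15 3-11-2-17 5-11 0-5-3-2-10-3-6 4-14-4-12 9-19 8-7-5-5-18 22-20-1-16-4-7 0-19 15-11 24-7 15 1 15 6 16-1 12-4 22 0 11 4 10 0 8-6 11-19 16-13 12-14z"/><path data-summit="208 460" data-sink="384 17" d="M339 224l-11 0-13 14-30 9-19-9-5 8-16 18-3 9-3 3-15 5-39 2-3 2-4 13-4 3-17-1-21 3-9 6-8 13-15 2-15 6-12 13-6 26-1 13 7 25-1 14-9 11-14 5 9 18-6 8 407 1 1-128-29-3-19 13-9 2-7-1-2-5 0-10-10-24 2-21-8-17-1-8 3-7-3-13-7-6z"/><path data-summit="427 210" data-sink="384 17" d="M463 16l-79 0-2 9-12 14-16 13-11 19-8 6-10 0-11-4-22 0-12 4-16 1-15-6-15-1-24 7-15 11 0 19 4 7 1 16-22 20 4 16 7 7 20-8 12-9 14 4 6-4 10 3 3 2 0 5-5 11 2 17-3 11 4 15 8-1 12-7 15-21 6 2 8 10-34 33 16 10 32-9 13-14 11 0 39 15 4 5 0 26 8 17-2 21 10 24 1 14 4 2 13-2 19-13 29 2z"/>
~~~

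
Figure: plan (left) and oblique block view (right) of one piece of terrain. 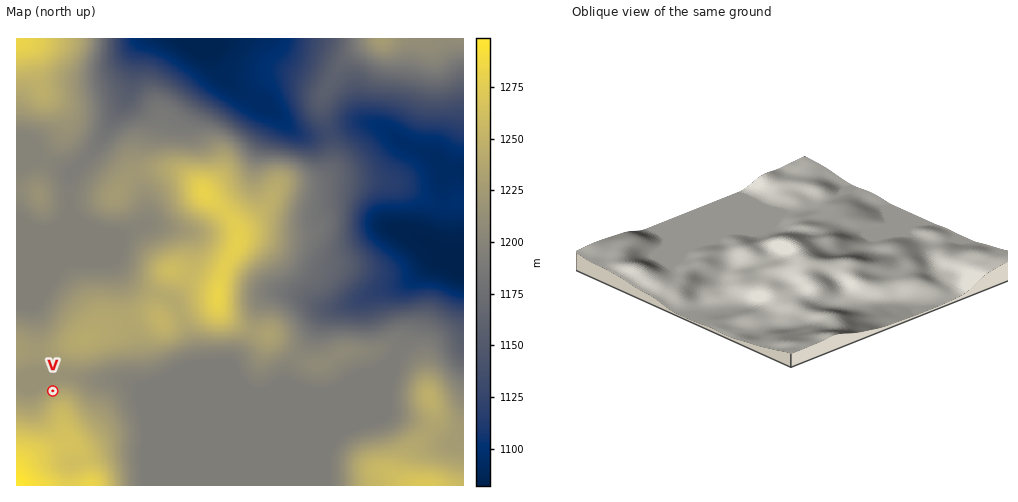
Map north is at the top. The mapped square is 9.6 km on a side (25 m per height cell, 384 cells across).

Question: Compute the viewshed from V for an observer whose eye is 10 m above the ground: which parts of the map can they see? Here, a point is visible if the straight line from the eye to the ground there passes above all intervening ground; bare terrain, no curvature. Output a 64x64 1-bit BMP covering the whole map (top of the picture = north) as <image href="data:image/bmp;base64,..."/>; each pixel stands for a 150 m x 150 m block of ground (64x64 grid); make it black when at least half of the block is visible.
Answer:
<image width="64" height="64" href="data:image/bmp;base64,Qk0+AgAAAAAAAD4AAAAoAAAAQAAAAEAAAAABAAEAAAAAAAACAAATCwAAEwsAAAIAAAAAAAAA////AAAAAAAAAAAAAAB/4AAAAAAAAP/gAAAAAAAB/+AAAAAAAAH8AAAAAAAAA/4A4AAAAAAH/wD4AAAAAH//gPgAAAAD///g+AAAAB////D4AAAA////8PgAAA/////w/gAAf////+D+AAP/////4P4AH//////g/4////f5/+D/////8fAf4P/////x8APg//////DwAOD/////8D4AYP/////wBgAA5//+//gAAAAAA/x/8AAAAAAA+HwQAAAAAAB4fAAAAAAAAHB4AAAAAAAAIHgAAAAAAAAAeAAAAAAAAAB4AAAAAAAAD/gAAAAAAAAP+AAAAAAAAB44AAAAAIAACBwAAAAAwAAADAAAAADgAAAOAAAAAOAAAAYAAAAA4AAABwAAAADwAAACAAAAAPgAAAIAAAAA+AAABgAAAAD8AAB8AAAAAPwAAPAAAAAA/AAA4AAAAACAAAHAAAAAAAAAAYAAAAAAAAAAAAAAAAAAAAAAAAAAAAYAAAAAAAAABwAAAAAAAAAHgAAAAAAAAA+AAAAAAAAAD8AAAAAAAAD/wAAAAAAAAP/AAAAAAAAA/8AAAAAAAAD/gAAAAAAAAP8AAAAAAAAA+AAAAAAAAADwAAAAAAAAAPgAAAAAAAAA/4AAAAAAAAD/wAAAAAAAAP/AAAAAAAAA/+AAAAAAAAD/4AAAAAAAAA=="/>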